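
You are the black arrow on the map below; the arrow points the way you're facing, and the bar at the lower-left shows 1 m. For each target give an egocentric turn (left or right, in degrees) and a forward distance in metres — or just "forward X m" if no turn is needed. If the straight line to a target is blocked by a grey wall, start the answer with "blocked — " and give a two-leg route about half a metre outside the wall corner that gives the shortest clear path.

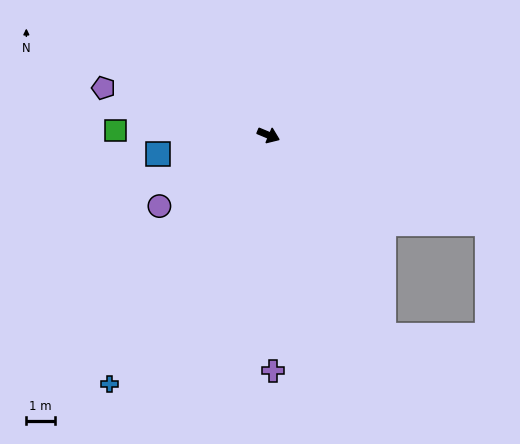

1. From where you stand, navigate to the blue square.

turn right 148°, forward 4.0 m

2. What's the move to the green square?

turn right 159°, forward 5.4 m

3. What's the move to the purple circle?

turn right 124°, forward 4.6 m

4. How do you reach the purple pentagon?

turn right 173°, forward 6.0 m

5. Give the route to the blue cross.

turn right 100°, forward 10.4 m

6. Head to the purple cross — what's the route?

turn right 66°, forward 8.3 m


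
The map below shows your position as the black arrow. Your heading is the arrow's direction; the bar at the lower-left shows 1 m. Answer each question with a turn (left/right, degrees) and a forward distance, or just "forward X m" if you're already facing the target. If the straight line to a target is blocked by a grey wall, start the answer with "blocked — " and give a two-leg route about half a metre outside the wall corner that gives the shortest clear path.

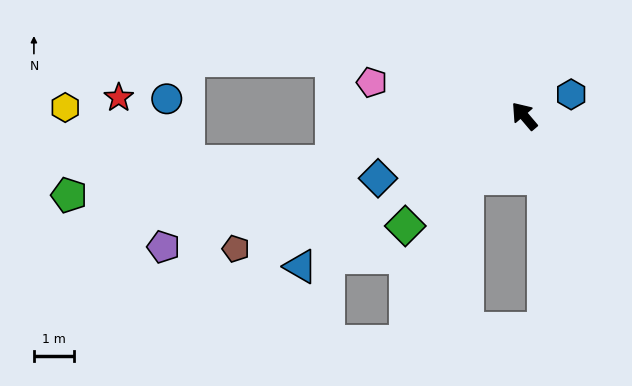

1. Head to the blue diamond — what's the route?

turn left 73°, forward 4.0 m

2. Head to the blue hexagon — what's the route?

turn right 106°, forward 1.3 m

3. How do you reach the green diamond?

turn left 92°, forward 4.1 m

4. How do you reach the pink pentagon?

turn left 37°, forward 3.9 m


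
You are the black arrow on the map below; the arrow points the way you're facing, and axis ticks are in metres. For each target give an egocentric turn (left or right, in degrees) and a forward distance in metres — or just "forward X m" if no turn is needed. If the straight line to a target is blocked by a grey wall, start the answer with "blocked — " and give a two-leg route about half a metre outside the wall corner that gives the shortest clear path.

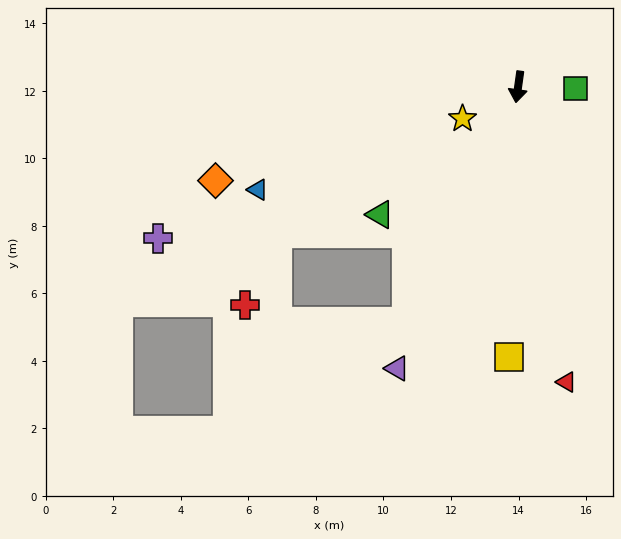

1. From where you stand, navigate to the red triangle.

turn left 17°, forward 8.9 m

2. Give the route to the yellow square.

turn left 6°, forward 8.0 m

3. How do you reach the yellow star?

turn right 52°, forward 1.9 m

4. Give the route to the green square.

turn left 96°, forward 1.7 m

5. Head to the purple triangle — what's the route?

turn right 15°, forward 9.1 m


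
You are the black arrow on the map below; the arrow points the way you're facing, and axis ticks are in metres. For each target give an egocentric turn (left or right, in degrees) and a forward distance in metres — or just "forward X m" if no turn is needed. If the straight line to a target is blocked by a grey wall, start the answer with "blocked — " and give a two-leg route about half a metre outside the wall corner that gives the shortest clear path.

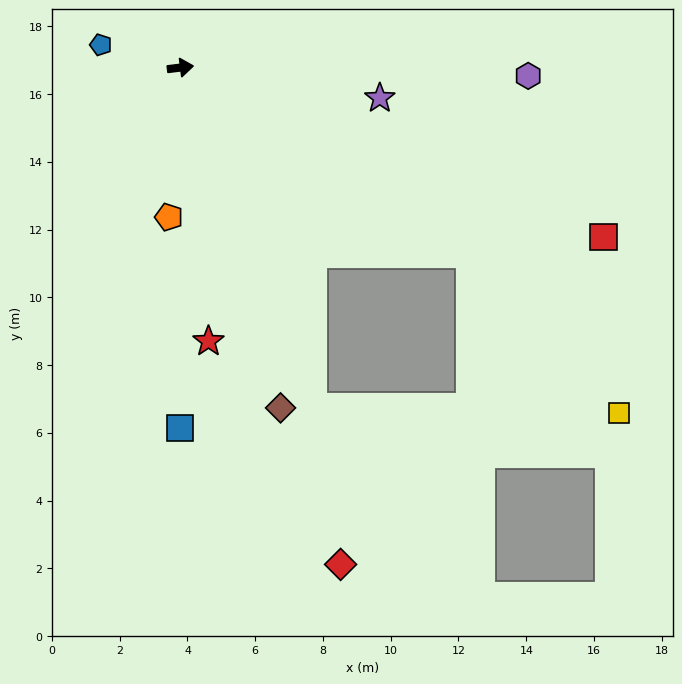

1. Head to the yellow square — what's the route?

blocked — turn right 40°, forward 10.2 m, then turn right 14°, forward 6.4 m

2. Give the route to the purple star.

turn right 16°, forward 6.0 m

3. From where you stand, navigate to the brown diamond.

turn right 81°, forward 10.5 m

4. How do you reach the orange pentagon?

turn right 101°, forward 4.4 m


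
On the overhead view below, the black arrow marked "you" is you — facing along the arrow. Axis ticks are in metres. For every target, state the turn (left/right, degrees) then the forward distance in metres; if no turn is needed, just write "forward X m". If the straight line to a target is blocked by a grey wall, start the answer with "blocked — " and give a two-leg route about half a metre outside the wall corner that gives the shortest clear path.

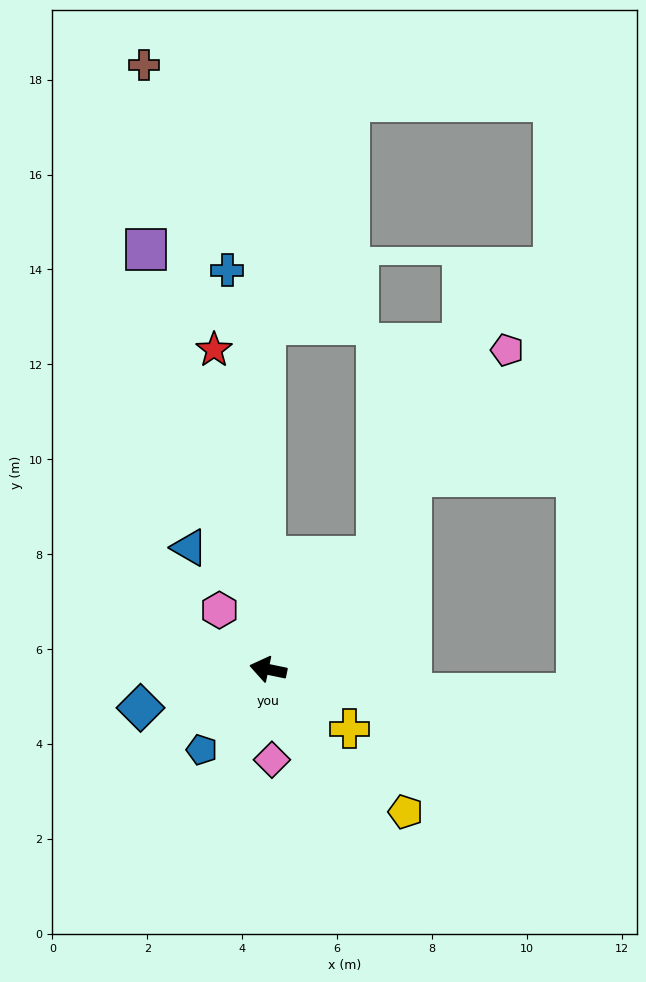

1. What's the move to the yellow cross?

turn left 156°, forward 2.1 m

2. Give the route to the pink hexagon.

turn right 39°, forward 1.6 m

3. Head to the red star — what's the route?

turn right 69°, forward 6.8 m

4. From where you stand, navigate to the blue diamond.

turn left 28°, forward 2.8 m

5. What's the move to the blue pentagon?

turn left 62°, forward 2.2 m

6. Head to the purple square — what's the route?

turn right 62°, forward 9.2 m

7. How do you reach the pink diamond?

turn left 104°, forward 1.9 m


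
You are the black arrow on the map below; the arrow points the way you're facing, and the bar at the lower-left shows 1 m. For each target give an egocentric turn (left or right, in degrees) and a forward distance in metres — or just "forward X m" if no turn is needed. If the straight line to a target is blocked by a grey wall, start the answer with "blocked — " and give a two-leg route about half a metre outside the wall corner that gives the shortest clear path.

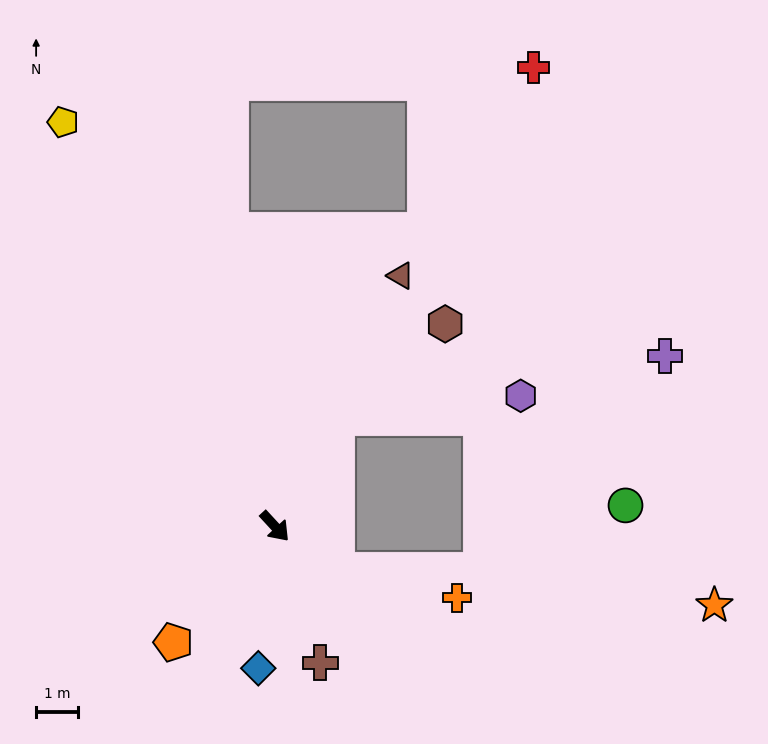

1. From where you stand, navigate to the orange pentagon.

turn right 84°, forward 3.7 m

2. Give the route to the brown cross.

turn right 24°, forward 3.4 m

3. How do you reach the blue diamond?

turn right 49°, forward 3.4 m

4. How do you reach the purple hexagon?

blocked — turn left 107°, forward 3.0 m, then turn right 53°, forward 4.4 m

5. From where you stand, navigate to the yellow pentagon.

turn left 165°, forward 10.9 m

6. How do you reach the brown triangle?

turn left 111°, forward 6.7 m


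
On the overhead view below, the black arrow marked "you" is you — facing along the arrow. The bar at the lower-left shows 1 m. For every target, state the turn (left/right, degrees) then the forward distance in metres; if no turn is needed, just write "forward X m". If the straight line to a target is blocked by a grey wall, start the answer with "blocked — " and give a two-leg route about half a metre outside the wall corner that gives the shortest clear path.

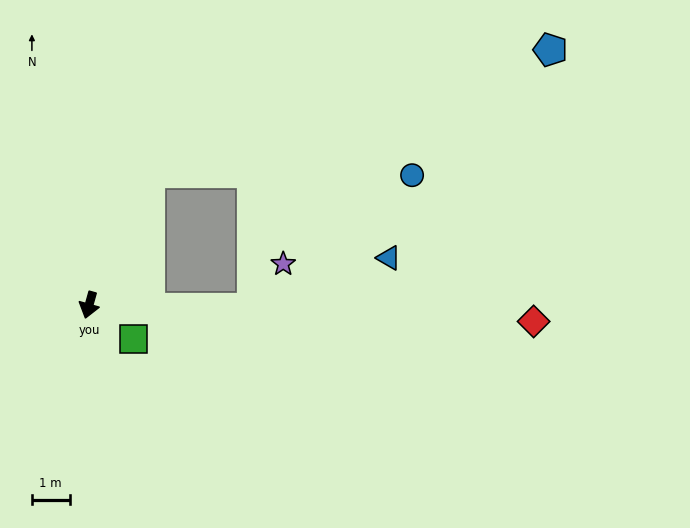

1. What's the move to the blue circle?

blocked — turn left 171°, forward 3.9 m, then turn right 66°, forward 7.0 m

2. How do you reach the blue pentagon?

blocked — turn left 171°, forward 3.9 m, then turn right 48°, forward 11.1 m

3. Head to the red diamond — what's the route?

turn left 104°, forward 11.8 m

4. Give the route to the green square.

turn left 68°, forward 1.5 m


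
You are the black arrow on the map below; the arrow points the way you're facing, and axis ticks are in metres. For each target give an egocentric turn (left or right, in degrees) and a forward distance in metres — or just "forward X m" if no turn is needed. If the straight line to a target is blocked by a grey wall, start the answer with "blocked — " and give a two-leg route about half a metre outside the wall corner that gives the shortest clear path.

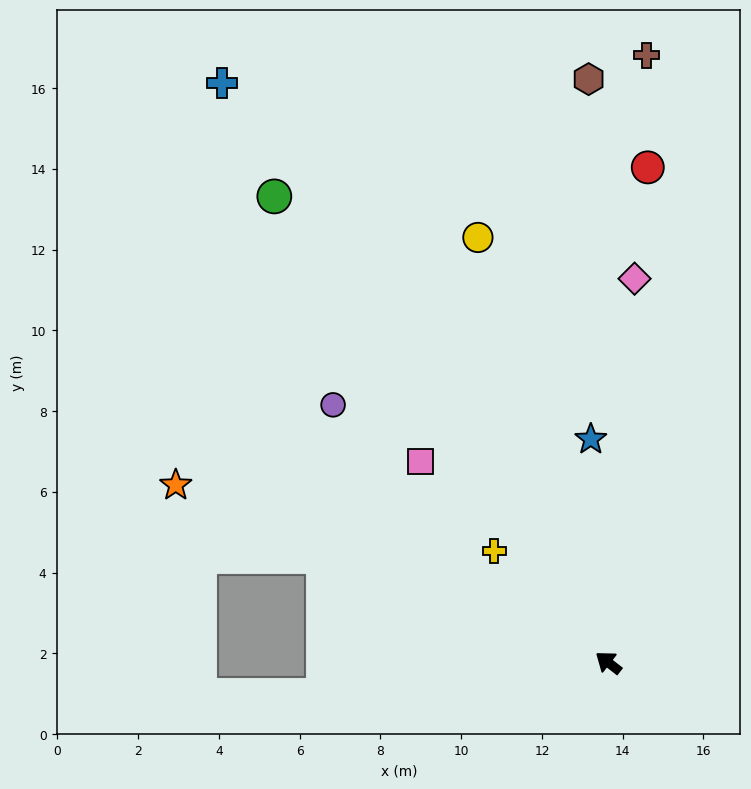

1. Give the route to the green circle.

turn right 17°, forward 14.2 m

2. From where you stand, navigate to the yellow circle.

turn right 35°, forward 11.0 m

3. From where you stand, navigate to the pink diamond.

turn right 56°, forward 9.5 m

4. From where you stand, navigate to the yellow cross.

turn right 7°, forward 3.9 m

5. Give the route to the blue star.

turn right 48°, forward 5.5 m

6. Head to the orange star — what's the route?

turn left 15°, forward 11.6 m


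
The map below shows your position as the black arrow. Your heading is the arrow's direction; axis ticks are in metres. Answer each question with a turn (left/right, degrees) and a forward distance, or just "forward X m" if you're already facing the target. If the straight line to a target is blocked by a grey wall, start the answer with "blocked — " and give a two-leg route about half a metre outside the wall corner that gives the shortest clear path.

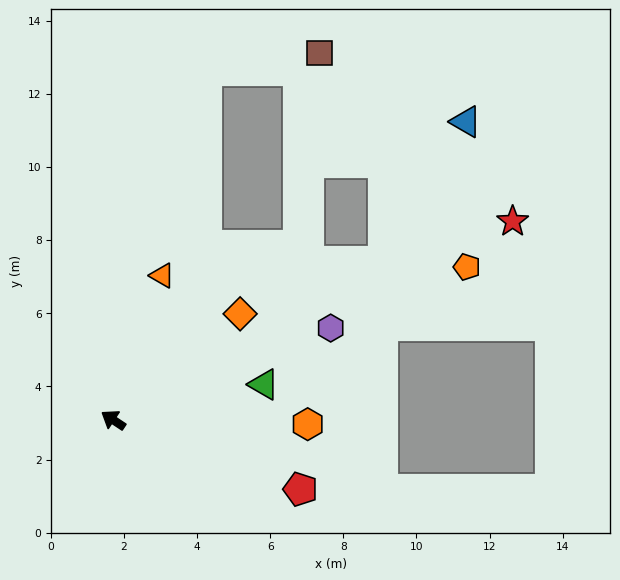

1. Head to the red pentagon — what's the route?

turn right 167°, forward 5.5 m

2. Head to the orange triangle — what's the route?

turn right 75°, forward 4.2 m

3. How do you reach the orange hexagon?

turn right 148°, forward 5.3 m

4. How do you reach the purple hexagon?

turn right 124°, forward 6.5 m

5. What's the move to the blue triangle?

blocked — turn right 116°, forward 8.6 m, then turn left 29°, forward 4.4 m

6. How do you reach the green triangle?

turn right 133°, forward 4.2 m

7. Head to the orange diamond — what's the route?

turn right 107°, forward 4.5 m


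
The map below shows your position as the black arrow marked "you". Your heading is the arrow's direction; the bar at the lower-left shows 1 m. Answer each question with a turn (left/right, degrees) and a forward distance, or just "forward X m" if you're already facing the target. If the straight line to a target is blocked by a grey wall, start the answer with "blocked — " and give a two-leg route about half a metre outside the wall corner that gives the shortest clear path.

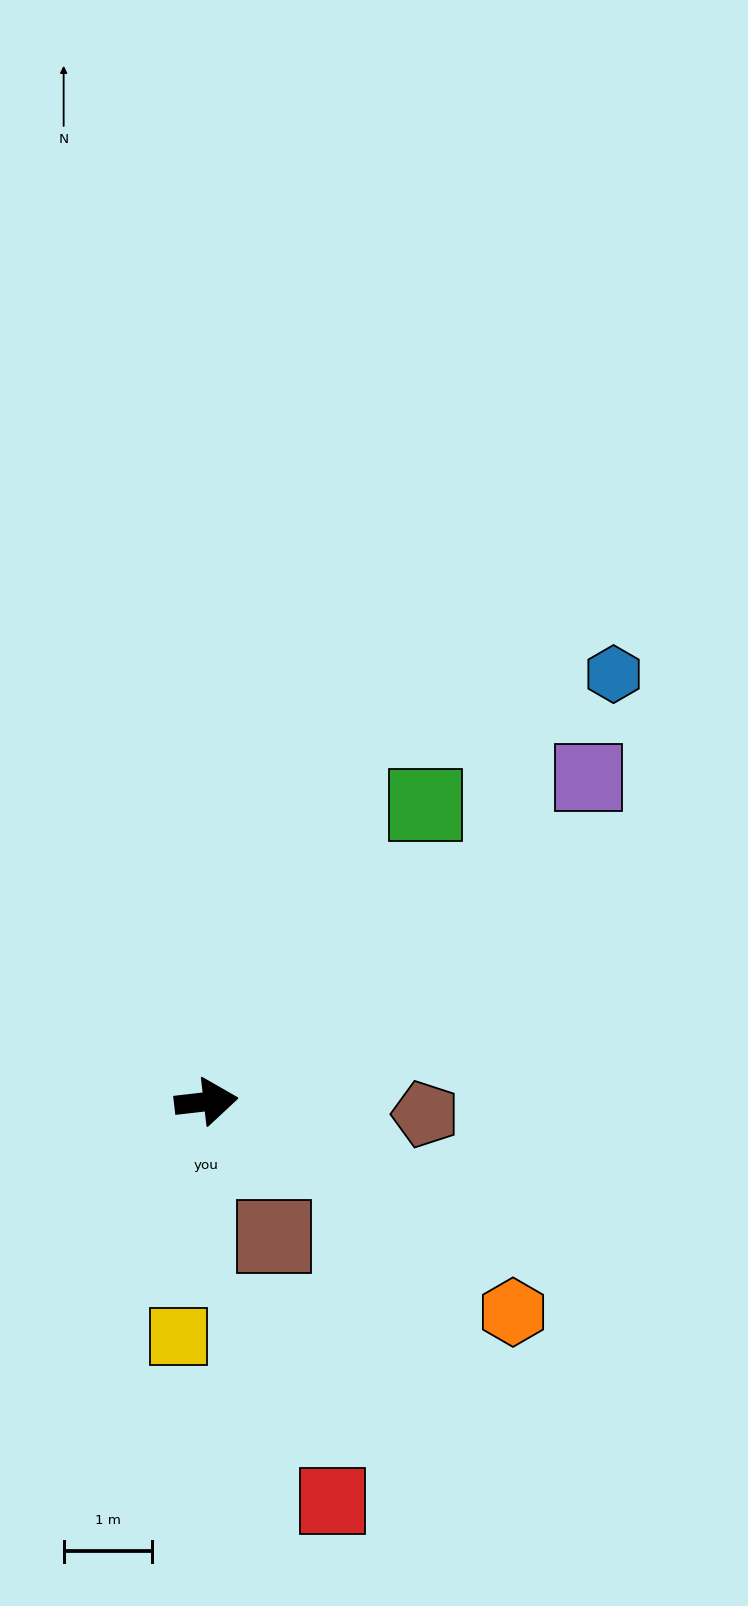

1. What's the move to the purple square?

turn left 34°, forward 5.7 m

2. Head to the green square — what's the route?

turn left 47°, forward 4.2 m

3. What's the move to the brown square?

turn right 70°, forward 1.7 m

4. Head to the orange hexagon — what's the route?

turn right 41°, forward 4.2 m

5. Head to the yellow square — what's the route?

turn right 103°, forward 2.7 m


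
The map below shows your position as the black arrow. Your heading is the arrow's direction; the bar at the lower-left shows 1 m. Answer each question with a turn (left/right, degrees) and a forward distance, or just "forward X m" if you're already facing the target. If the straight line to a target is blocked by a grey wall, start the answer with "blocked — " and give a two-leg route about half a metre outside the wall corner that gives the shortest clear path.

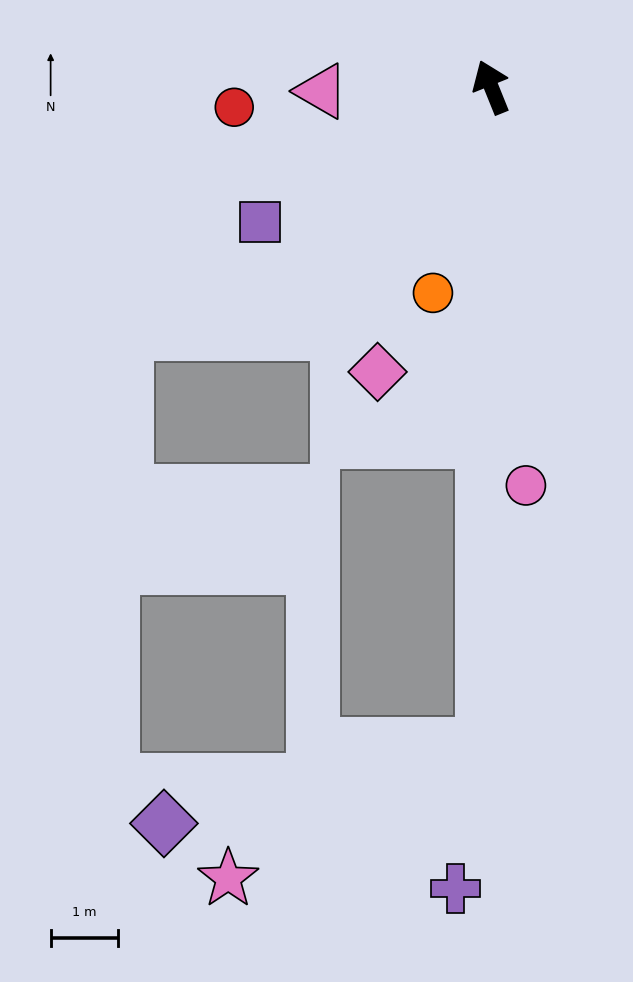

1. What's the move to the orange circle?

turn left 142°, forward 3.2 m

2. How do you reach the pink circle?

turn left 163°, forward 5.9 m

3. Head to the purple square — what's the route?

turn left 98°, forward 4.0 m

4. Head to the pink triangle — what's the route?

turn left 69°, forward 2.5 m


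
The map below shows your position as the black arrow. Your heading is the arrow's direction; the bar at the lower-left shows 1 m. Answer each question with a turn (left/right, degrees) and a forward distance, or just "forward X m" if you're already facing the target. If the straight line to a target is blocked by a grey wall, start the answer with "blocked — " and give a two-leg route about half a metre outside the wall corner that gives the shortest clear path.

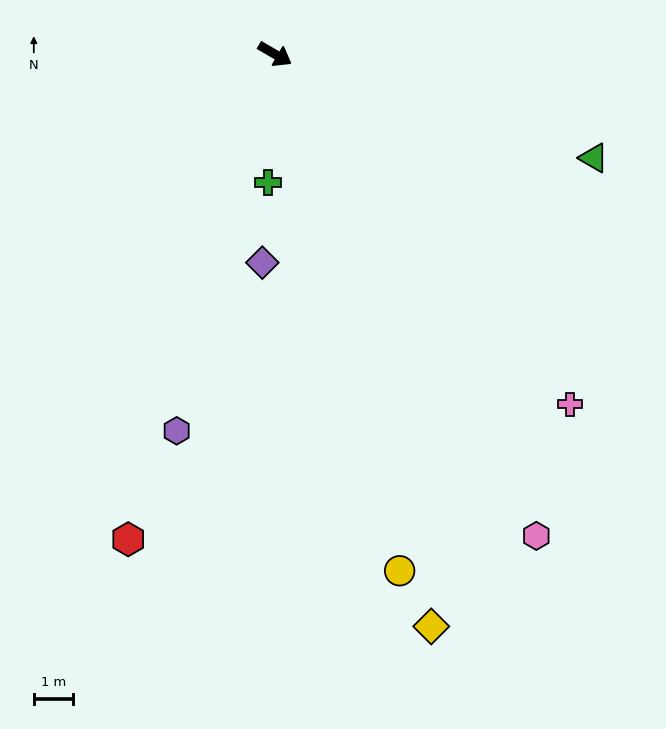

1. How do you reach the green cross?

turn right 63°, forward 3.3 m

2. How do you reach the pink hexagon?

turn right 31°, forward 14.1 m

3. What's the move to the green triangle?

turn left 12°, forward 8.6 m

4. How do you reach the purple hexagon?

turn right 74°, forward 10.0 m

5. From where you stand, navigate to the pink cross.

turn right 20°, forward 11.8 m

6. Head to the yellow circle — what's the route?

turn right 46°, forward 13.7 m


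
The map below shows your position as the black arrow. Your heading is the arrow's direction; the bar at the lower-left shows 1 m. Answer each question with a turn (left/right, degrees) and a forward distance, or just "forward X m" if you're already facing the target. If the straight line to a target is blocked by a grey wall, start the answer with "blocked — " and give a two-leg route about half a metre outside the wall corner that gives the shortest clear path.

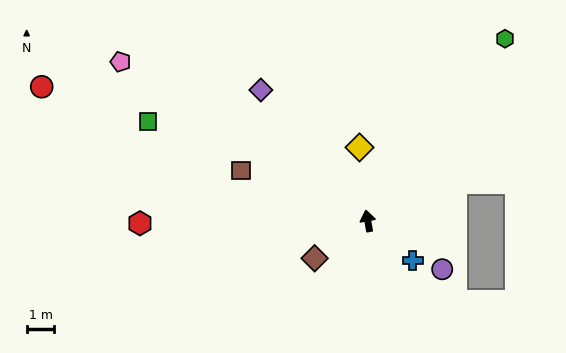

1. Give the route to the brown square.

turn left 58°, forward 4.9 m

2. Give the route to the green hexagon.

turn right 47°, forward 8.2 m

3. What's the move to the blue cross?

turn right 142°, forward 2.2 m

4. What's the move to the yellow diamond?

turn right 4°, forward 2.7 m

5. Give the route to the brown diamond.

turn left 115°, forward 2.3 m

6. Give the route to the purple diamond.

turn left 29°, forward 6.1 m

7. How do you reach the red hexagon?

turn left 80°, forward 8.2 m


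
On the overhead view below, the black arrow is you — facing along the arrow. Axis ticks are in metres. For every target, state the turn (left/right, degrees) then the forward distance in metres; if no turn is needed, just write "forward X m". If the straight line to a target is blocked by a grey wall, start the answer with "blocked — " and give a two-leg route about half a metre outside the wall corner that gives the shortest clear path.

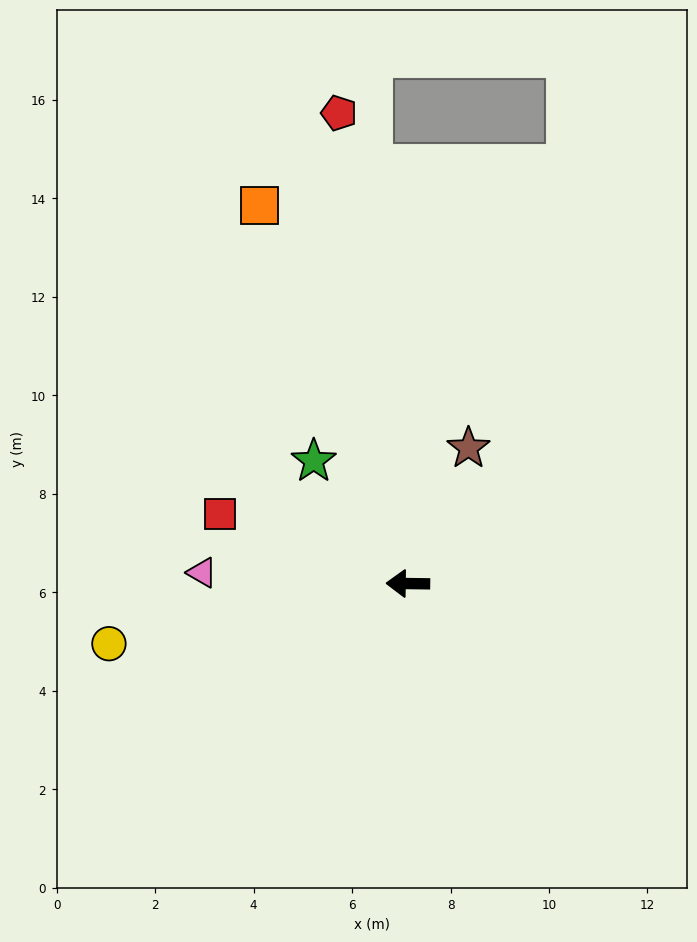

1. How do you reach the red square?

turn right 19°, forward 4.1 m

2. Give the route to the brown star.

turn right 113°, forward 3.0 m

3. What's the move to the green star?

turn right 52°, forward 3.1 m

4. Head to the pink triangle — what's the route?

turn right 2°, forward 4.2 m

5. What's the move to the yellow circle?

turn left 12°, forward 6.2 m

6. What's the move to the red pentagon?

turn right 81°, forward 9.7 m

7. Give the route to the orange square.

turn right 68°, forward 8.3 m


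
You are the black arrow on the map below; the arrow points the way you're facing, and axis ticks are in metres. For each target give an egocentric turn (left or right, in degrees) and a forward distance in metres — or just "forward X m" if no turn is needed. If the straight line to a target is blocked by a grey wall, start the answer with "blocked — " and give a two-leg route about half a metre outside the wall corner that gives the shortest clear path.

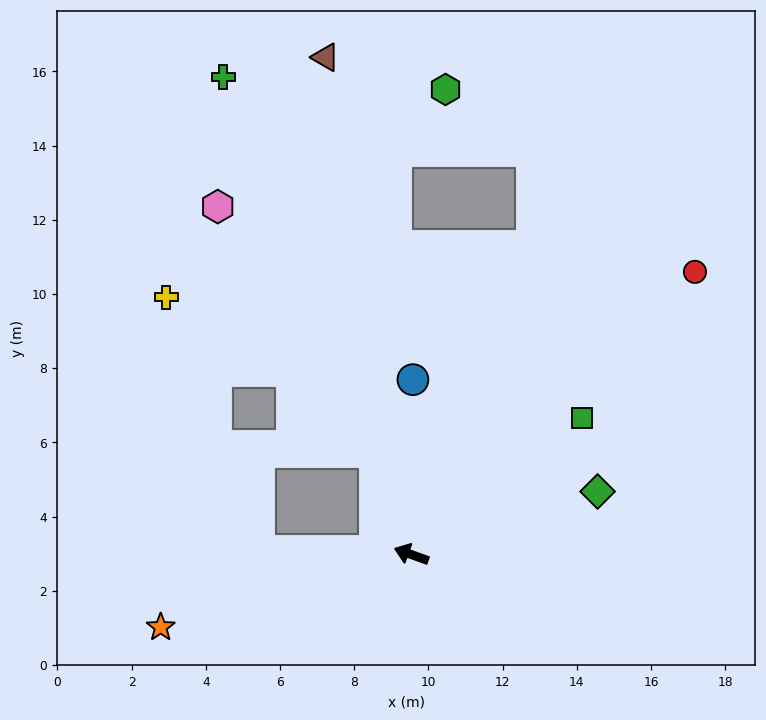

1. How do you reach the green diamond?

turn right 141°, forward 5.3 m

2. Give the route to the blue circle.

turn right 71°, forward 4.7 m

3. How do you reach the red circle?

turn right 115°, forward 10.8 m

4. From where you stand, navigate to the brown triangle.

turn right 60°, forward 13.6 m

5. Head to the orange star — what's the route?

turn left 36°, forward 7.0 m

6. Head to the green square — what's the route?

turn right 121°, forward 5.9 m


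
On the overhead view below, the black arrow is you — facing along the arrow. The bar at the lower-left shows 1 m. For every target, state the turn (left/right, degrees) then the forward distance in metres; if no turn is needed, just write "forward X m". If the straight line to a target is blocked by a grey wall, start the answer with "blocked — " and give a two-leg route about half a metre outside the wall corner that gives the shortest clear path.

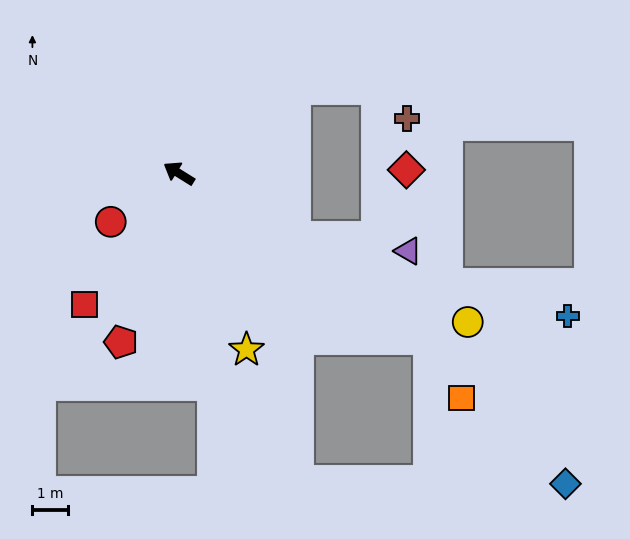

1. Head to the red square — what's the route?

turn left 86°, forward 4.5 m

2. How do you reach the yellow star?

turn left 143°, forward 5.3 m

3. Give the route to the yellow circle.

turn right 175°, forward 9.1 m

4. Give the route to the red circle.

turn left 67°, forward 2.3 m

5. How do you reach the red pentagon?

turn left 103°, forward 5.0 m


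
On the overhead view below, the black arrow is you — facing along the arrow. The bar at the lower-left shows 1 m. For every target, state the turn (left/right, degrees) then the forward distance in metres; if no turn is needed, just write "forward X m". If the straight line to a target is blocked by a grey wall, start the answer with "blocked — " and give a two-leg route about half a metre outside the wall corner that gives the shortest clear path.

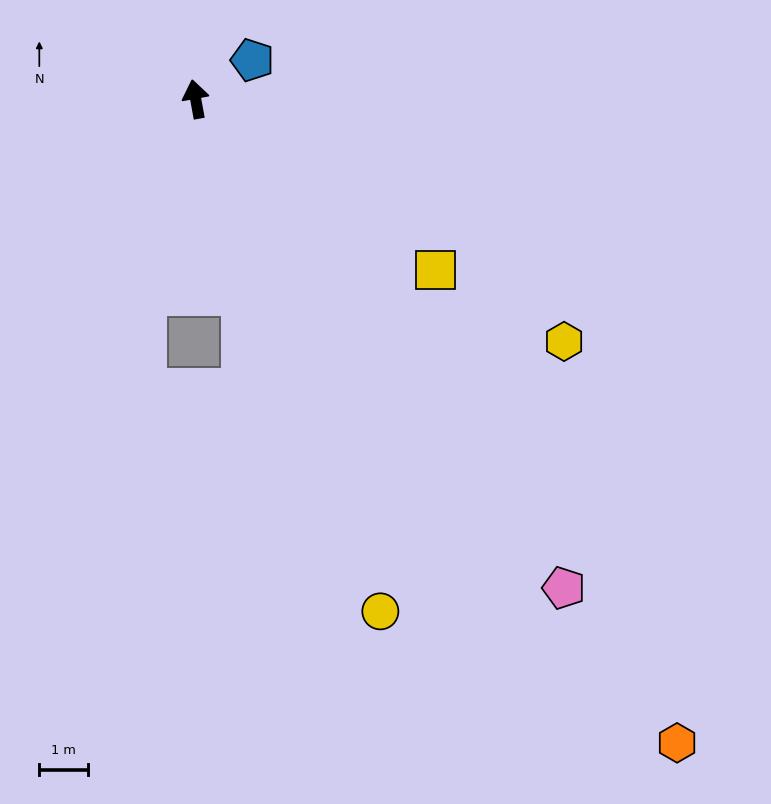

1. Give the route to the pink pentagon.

turn right 153°, forward 12.7 m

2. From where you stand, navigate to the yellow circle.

turn right 170°, forward 11.3 m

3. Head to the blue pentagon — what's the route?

turn right 66°, forward 1.4 m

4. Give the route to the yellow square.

turn right 136°, forward 6.1 m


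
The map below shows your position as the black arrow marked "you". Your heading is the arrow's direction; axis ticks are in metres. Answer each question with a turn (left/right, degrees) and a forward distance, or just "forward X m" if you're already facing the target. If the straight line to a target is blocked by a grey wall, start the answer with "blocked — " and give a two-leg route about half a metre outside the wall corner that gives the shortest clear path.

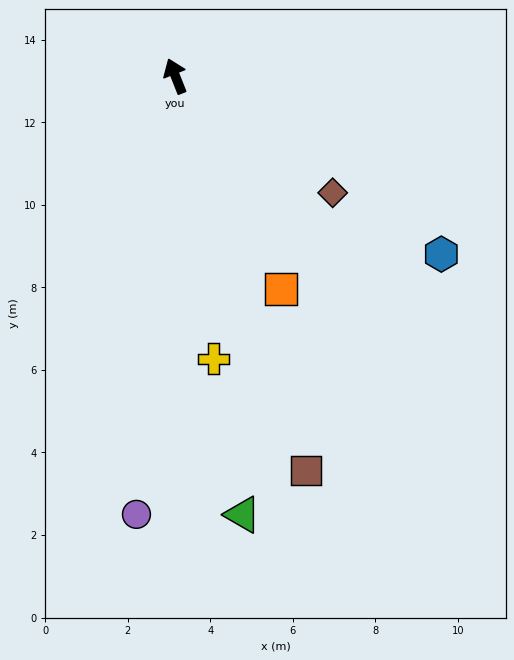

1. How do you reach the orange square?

turn right 175°, forward 5.8 m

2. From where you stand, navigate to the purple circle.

turn left 153°, forward 10.7 m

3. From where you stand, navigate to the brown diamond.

turn right 148°, forward 4.7 m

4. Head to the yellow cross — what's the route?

turn left 166°, forward 6.9 m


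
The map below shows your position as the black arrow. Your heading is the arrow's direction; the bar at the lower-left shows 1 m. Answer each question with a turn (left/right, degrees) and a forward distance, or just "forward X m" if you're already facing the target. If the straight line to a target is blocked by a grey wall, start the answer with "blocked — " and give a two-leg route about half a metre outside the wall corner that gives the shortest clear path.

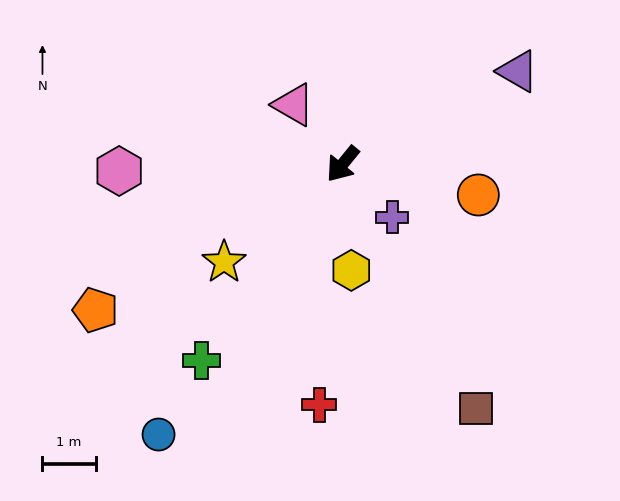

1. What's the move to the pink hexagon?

turn right 49°, forward 4.2 m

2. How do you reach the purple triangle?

turn left 157°, forward 3.7 m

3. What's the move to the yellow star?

turn right 11°, forward 2.9 m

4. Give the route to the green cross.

turn left 4°, forward 4.5 m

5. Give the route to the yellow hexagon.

turn left 44°, forward 2.0 m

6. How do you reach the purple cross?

turn left 82°, forward 1.4 m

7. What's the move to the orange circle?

turn left 116°, forward 2.6 m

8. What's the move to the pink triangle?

turn right 101°, forward 1.4 m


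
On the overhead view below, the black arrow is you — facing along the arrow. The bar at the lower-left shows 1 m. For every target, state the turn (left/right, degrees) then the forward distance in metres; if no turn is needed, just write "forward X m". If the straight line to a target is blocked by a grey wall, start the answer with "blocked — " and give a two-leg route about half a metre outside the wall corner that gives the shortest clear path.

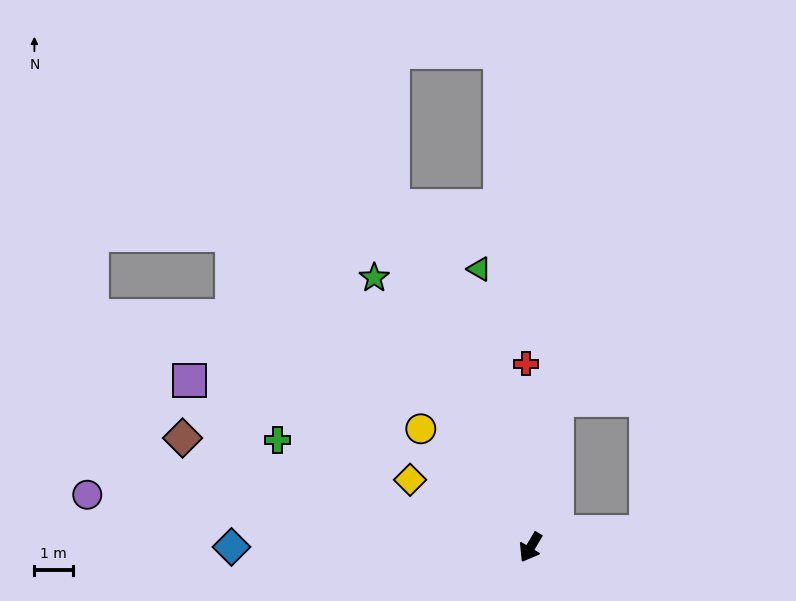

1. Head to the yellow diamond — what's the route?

turn right 89°, forward 3.6 m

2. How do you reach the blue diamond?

turn right 59°, forward 7.7 m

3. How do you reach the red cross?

turn right 148°, forward 4.7 m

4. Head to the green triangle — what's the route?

turn right 139°, forward 7.3 m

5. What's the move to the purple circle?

turn right 66°, forward 11.5 m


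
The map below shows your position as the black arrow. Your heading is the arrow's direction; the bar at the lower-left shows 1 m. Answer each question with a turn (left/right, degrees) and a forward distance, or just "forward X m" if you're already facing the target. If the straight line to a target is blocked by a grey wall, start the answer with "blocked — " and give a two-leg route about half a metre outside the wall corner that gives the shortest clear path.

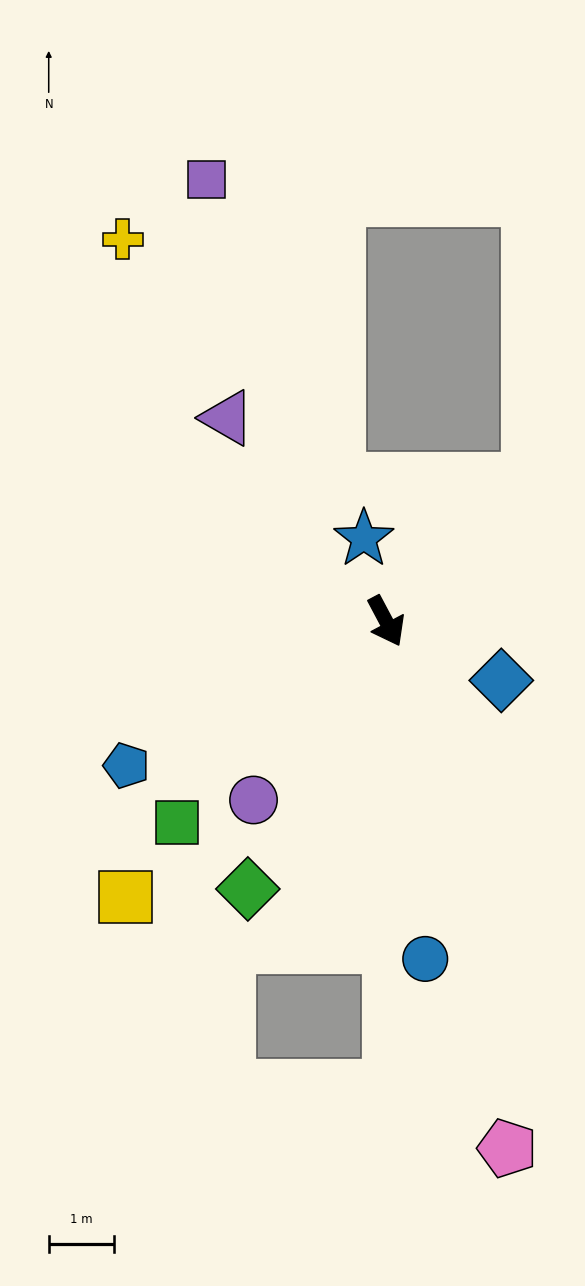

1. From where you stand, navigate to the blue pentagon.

turn right 89°, forward 4.5 m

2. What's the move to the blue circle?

turn right 21°, forward 5.2 m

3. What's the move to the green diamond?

turn right 55°, forward 4.6 m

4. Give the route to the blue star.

turn left 167°, forward 1.3 m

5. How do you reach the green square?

turn right 74°, forward 4.4 m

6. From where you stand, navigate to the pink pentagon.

turn right 15°, forward 8.2 m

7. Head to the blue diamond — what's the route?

turn left 35°, forward 2.0 m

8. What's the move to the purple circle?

turn right 65°, forward 3.4 m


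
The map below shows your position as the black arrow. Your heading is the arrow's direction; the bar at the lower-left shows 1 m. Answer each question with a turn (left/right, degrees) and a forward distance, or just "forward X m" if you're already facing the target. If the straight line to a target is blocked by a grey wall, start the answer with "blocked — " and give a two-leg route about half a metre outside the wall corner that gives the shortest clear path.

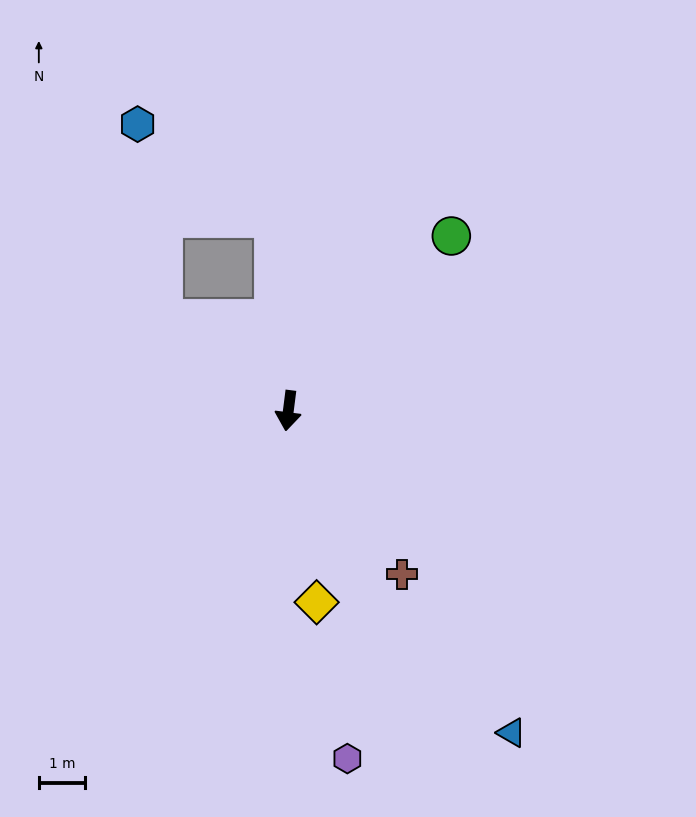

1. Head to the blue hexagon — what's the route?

blocked — turn right 119°, forward 3.3 m, then turn right 46°, forward 4.2 m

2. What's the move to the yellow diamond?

turn left 16°, forward 4.2 m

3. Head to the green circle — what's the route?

turn left 144°, forward 5.2 m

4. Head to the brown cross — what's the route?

turn left 42°, forward 4.3 m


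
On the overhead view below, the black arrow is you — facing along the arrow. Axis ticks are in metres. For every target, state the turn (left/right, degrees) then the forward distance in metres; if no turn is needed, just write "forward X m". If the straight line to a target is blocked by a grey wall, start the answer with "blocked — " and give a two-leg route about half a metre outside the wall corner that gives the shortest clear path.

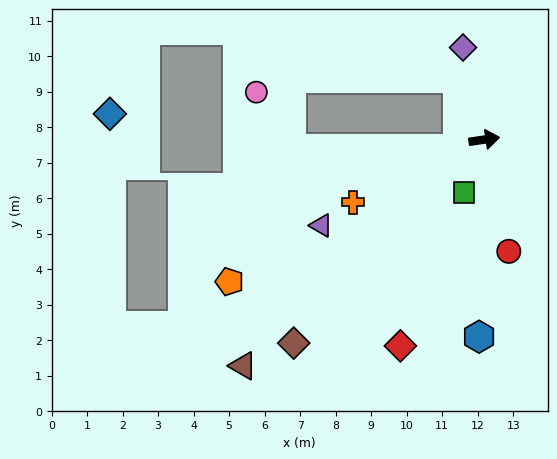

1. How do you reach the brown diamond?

turn right 142°, forward 7.9 m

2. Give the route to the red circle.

turn right 86°, forward 3.2 m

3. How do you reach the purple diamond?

turn left 95°, forward 2.7 m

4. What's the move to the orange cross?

turn right 163°, forward 4.1 m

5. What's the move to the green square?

turn right 119°, forward 1.6 m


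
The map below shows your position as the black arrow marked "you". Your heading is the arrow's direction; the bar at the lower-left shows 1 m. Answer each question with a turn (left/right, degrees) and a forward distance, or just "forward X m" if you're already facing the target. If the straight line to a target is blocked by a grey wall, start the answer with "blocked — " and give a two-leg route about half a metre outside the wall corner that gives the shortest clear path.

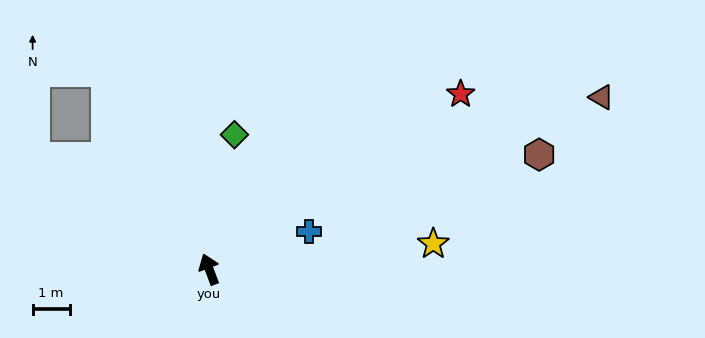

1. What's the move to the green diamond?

turn right 31°, forward 3.7 m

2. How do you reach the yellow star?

turn right 104°, forward 6.1 m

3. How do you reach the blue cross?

turn right 90°, forward 2.9 m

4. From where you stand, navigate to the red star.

turn right 76°, forward 8.3 m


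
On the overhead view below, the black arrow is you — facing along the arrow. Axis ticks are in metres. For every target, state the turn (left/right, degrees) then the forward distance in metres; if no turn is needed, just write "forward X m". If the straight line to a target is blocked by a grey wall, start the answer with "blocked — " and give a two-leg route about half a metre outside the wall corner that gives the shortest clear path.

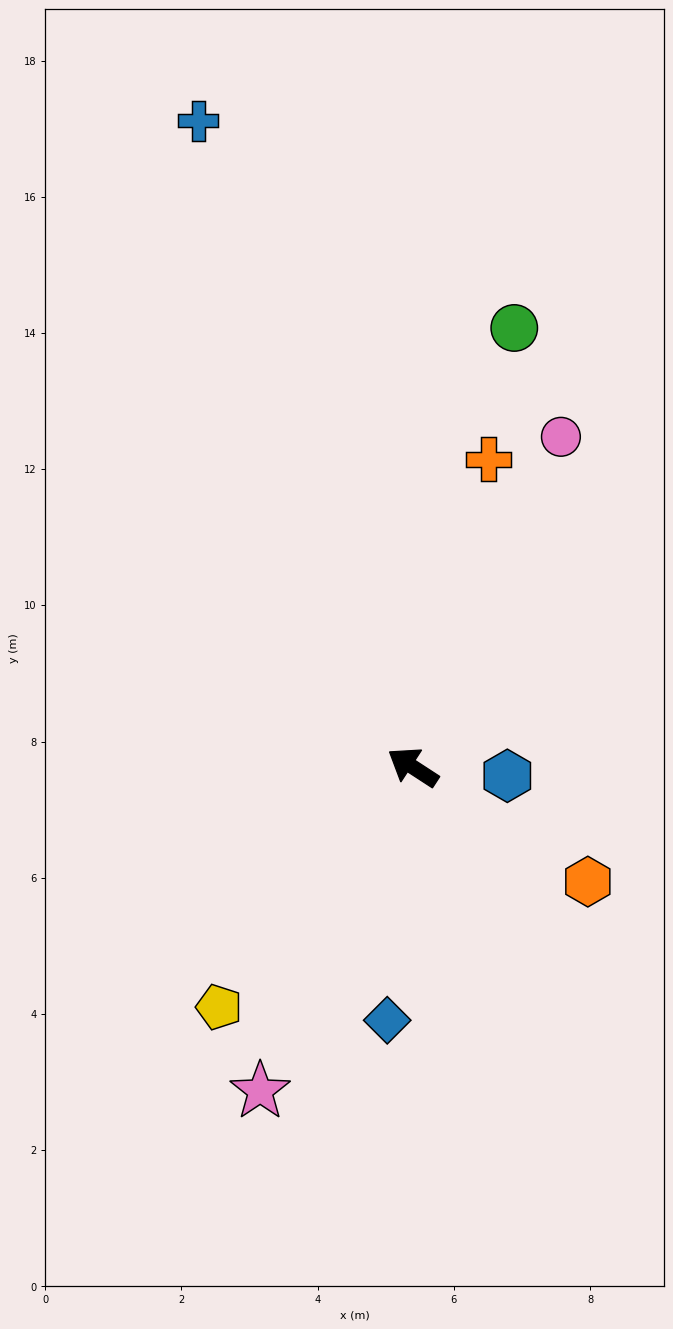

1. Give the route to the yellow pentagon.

turn left 84°, forward 4.5 m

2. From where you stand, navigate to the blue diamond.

turn left 117°, forward 3.7 m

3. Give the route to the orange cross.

turn right 71°, forward 4.7 m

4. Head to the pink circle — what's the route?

turn right 81°, forward 5.3 m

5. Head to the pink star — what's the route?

turn left 98°, forward 5.3 m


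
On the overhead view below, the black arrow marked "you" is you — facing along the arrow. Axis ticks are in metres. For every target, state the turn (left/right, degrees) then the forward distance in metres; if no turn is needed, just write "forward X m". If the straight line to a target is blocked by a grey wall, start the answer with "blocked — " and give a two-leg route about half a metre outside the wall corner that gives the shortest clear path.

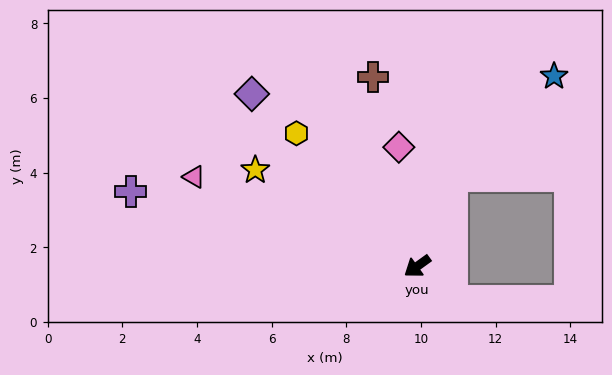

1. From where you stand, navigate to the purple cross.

turn right 50°, forward 7.9 m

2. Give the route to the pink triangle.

turn right 58°, forward 6.4 m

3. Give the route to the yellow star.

turn right 67°, forward 5.0 m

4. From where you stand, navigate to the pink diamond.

turn right 117°, forward 3.2 m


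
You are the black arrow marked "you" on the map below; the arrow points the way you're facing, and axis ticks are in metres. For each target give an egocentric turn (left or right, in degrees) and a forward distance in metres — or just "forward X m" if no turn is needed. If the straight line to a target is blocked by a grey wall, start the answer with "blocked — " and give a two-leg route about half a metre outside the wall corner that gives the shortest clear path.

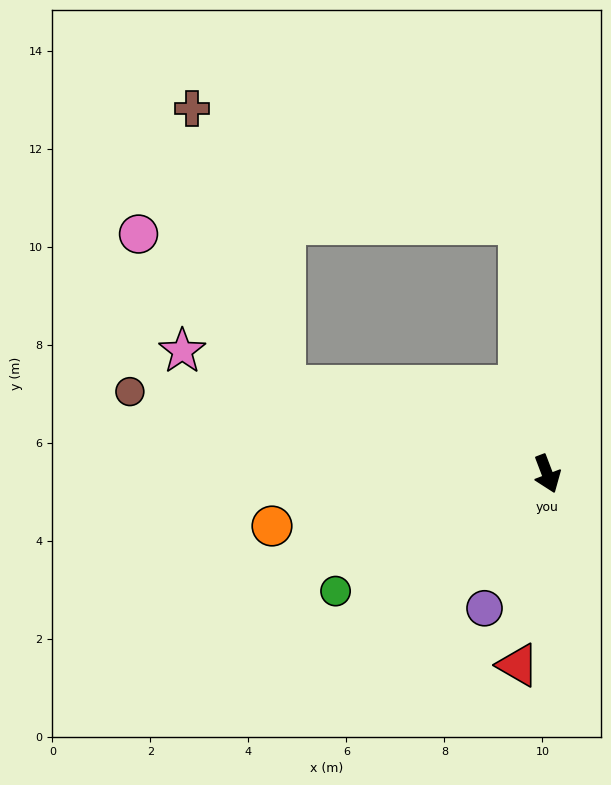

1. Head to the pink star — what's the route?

turn right 129°, forward 7.9 m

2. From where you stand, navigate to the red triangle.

turn right 30°, forward 3.9 m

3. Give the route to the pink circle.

blocked — turn right 129°, forward 5.7 m, then turn right 28°, forward 4.3 m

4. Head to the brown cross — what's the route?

blocked — turn right 129°, forward 5.7 m, then turn right 53°, forward 6.0 m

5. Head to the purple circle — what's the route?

turn right 46°, forward 3.0 m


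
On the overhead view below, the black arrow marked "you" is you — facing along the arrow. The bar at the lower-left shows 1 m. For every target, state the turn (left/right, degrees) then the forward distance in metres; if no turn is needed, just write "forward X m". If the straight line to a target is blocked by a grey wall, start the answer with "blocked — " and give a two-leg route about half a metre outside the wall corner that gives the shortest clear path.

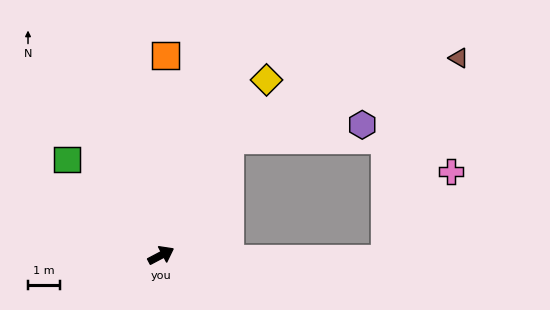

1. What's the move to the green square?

turn left 107°, forward 4.2 m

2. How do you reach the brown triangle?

blocked — turn left 31°, forward 4.2 m, then turn right 39°, forward 7.6 m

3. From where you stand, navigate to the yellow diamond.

turn left 31°, forward 6.4 m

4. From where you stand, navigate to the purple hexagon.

blocked — turn left 31°, forward 4.2 m, then turn right 52°, forward 4.2 m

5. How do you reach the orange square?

turn left 61°, forward 6.3 m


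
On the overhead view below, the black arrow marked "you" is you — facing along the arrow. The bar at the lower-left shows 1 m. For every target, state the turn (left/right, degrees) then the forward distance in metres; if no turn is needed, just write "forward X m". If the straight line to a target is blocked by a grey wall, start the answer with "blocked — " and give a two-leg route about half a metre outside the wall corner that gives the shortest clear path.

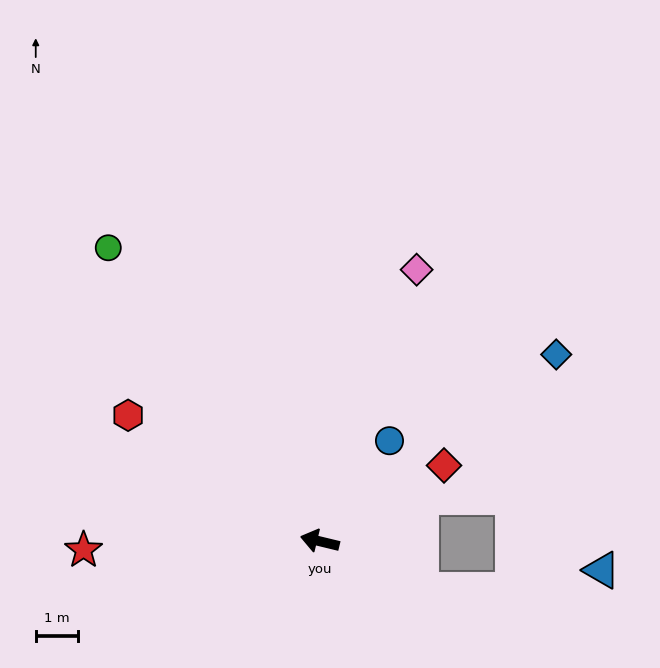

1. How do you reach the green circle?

turn right 41°, forward 8.6 m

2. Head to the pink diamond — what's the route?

turn right 96°, forward 6.9 m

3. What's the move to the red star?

turn left 16°, forward 5.6 m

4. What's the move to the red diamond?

turn right 135°, forward 3.5 m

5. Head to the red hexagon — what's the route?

turn right 20°, forward 5.5 m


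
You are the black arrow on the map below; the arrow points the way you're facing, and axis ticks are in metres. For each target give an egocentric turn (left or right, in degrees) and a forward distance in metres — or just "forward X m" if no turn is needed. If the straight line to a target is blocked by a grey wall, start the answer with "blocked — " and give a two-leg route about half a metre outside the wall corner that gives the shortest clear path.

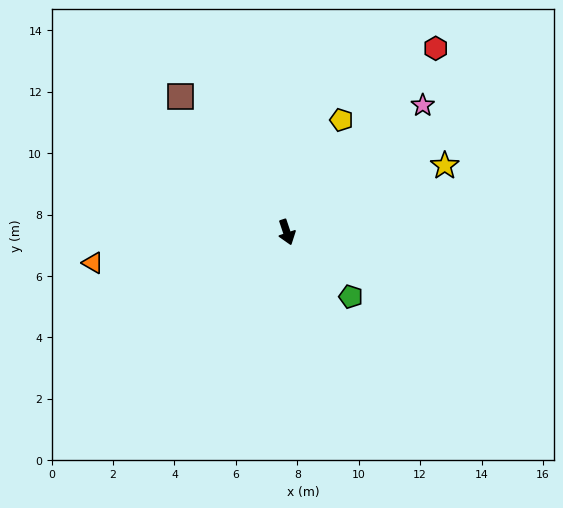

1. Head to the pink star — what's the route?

turn left 114°, forward 6.1 m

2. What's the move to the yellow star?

turn left 94°, forward 5.6 m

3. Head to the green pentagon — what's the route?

turn left 26°, forward 3.0 m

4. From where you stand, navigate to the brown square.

turn right 160°, forward 5.6 m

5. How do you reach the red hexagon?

turn left 122°, forward 7.7 m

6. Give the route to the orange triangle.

turn right 100°, forward 6.4 m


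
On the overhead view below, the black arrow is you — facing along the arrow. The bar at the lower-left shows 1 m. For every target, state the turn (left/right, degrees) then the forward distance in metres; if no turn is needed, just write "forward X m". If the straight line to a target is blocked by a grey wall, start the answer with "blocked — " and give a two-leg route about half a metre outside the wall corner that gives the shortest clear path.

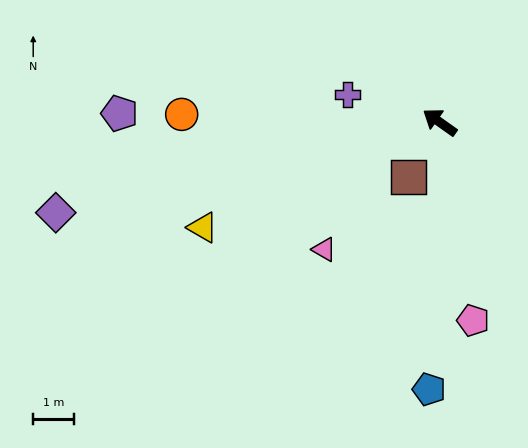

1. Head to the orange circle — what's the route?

turn left 34°, forward 6.4 m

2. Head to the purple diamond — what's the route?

turn left 49°, forward 9.7 m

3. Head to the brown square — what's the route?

turn left 95°, forward 1.5 m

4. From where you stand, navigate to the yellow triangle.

turn left 59°, forward 6.4 m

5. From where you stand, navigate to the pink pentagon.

turn left 135°, forward 5.0 m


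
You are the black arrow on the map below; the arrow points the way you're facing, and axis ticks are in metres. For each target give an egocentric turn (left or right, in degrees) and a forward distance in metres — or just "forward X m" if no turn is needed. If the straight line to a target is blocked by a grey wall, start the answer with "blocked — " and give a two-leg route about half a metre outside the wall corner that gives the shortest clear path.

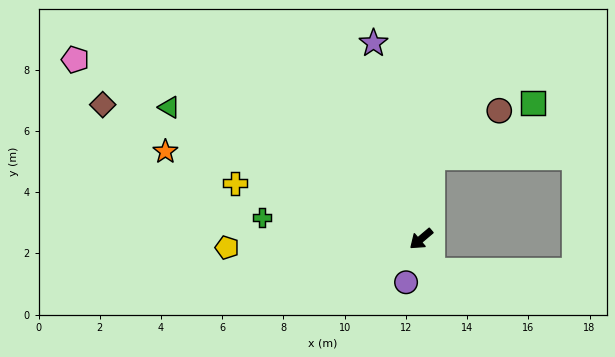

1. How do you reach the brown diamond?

turn right 63°, forward 11.3 m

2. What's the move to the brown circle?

blocked — turn right 138°, forward 2.7 m, then turn right 48°, forward 2.7 m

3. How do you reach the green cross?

turn right 48°, forward 5.2 m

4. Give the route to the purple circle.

turn left 31°, forward 1.5 m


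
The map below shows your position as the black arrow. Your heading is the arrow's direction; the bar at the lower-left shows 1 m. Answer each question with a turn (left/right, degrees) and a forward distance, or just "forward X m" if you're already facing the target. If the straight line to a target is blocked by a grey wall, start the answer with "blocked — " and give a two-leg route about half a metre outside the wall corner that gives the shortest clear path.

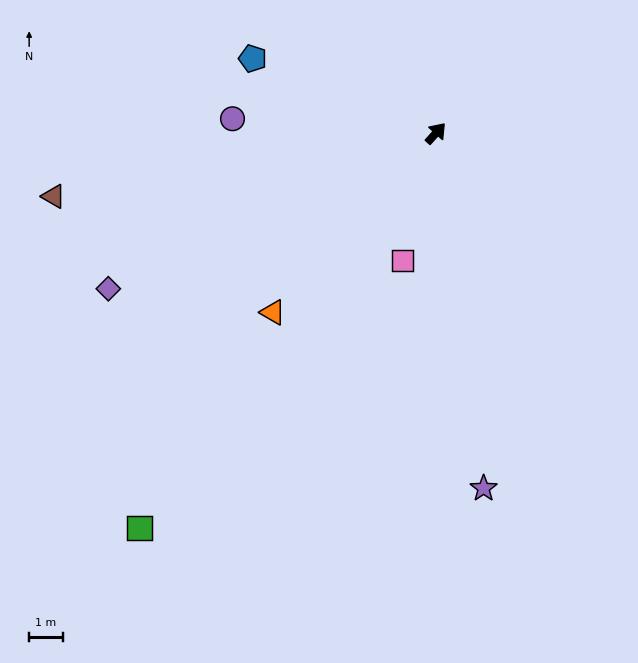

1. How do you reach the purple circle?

turn left 128°, forward 6.0 m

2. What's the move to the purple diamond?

turn left 157°, forward 10.7 m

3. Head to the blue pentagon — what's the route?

turn left 110°, forward 5.8 m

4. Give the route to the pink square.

turn right 153°, forward 3.9 m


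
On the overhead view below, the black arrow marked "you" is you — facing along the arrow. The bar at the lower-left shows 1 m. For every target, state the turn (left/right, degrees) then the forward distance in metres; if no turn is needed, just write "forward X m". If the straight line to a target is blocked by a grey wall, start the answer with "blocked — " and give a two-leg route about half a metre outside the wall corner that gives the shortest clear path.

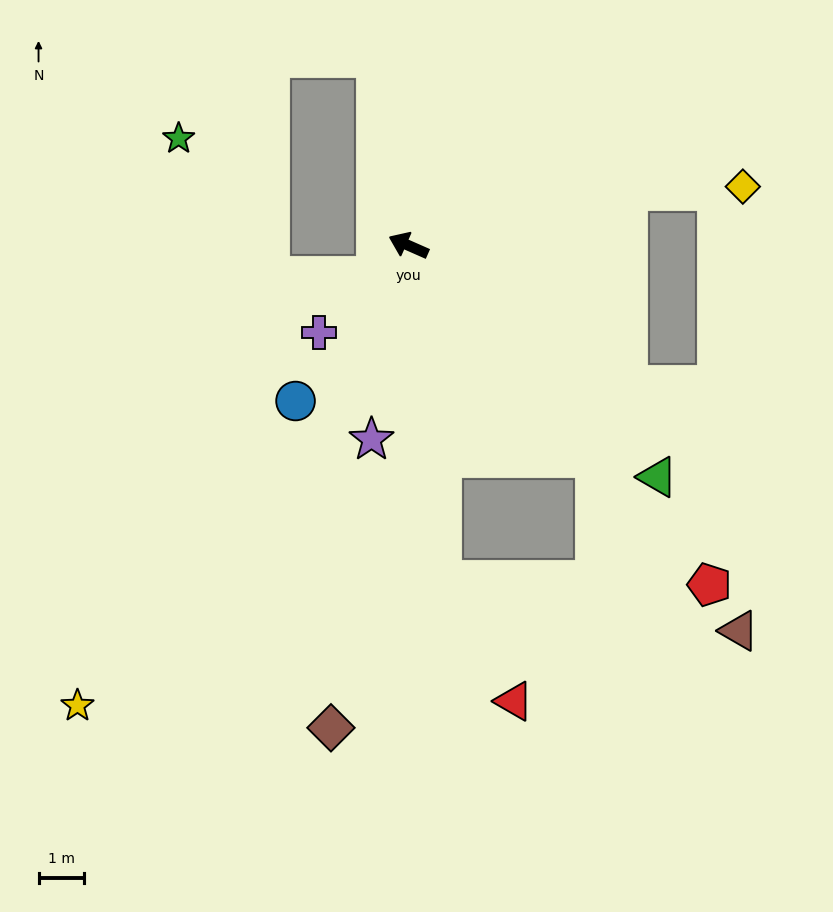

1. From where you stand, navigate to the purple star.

turn left 103°, forward 4.3 m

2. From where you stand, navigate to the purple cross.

turn left 68°, forward 2.7 m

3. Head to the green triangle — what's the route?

turn left 161°, forward 7.5 m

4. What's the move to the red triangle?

blocked — turn left 120°, forward 7.4 m, then turn left 24°, forward 3.1 m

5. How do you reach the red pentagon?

turn left 155°, forward 9.9 m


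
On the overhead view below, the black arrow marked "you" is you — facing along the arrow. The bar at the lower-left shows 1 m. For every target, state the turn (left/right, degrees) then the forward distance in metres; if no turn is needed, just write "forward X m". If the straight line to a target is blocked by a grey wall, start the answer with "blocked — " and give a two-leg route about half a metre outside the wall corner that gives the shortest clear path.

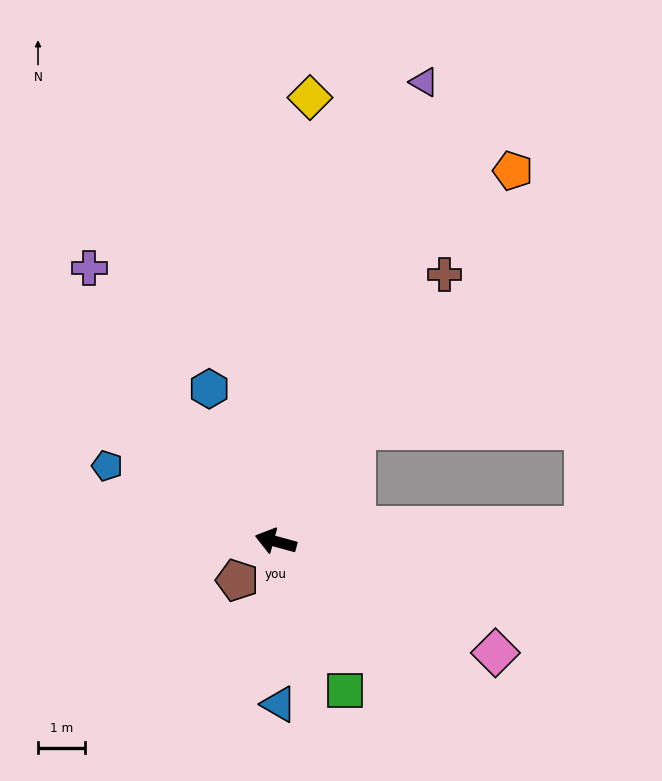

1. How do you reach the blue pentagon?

turn right 9°, forward 3.9 m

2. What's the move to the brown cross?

turn right 107°, forward 6.7 m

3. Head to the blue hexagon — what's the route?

turn right 51°, forward 3.5 m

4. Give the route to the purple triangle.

turn right 93°, forward 10.2 m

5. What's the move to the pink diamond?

turn left 168°, forward 5.2 m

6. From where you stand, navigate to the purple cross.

turn right 40°, forward 7.0 m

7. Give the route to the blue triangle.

turn left 106°, forward 3.4 m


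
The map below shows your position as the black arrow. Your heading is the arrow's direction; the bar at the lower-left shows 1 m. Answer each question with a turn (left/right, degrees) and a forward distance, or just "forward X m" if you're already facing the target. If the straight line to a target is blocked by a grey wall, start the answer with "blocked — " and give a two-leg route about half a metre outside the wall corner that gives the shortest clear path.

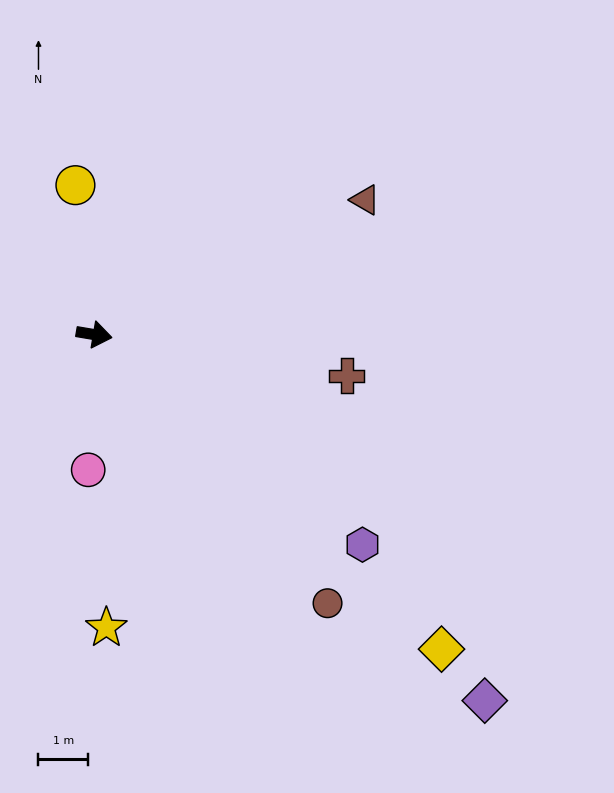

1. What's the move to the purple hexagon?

turn right 28°, forward 6.9 m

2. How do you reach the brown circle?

turn right 39°, forward 7.2 m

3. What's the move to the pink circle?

turn right 83°, forward 2.7 m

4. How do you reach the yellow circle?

turn left 107°, forward 3.0 m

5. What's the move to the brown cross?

forward 5.2 m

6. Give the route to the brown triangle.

turn left 36°, forward 6.1 m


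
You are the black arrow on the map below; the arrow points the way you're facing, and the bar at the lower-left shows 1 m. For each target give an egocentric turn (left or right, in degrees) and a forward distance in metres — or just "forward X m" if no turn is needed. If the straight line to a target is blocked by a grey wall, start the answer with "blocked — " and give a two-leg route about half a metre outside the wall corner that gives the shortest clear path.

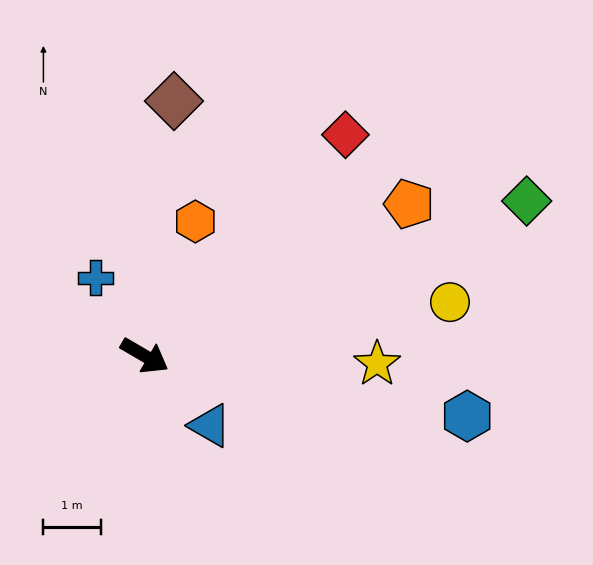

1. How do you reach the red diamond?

turn left 78°, forward 5.2 m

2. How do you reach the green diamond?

turn left 52°, forward 7.2 m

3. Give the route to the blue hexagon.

turn left 20°, forward 5.7 m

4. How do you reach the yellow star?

turn left 28°, forward 4.1 m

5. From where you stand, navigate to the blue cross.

turn left 152°, forward 1.6 m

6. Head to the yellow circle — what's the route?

turn left 40°, forward 5.4 m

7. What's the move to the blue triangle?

turn right 17°, forward 1.7 m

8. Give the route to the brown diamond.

turn left 114°, forward 4.5 m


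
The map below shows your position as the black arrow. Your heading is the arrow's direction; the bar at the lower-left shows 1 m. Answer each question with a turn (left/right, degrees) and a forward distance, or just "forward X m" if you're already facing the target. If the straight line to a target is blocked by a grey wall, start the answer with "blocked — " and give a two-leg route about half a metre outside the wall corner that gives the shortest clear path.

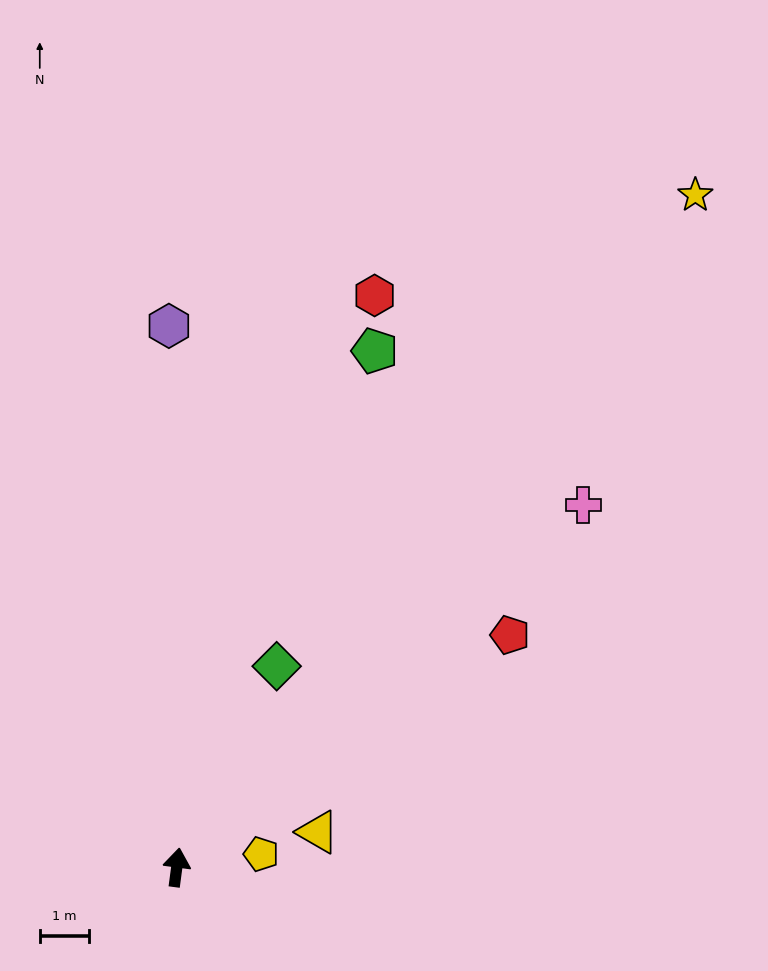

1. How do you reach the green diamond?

turn right 19°, forward 4.6 m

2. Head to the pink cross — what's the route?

turn right 41°, forward 11.1 m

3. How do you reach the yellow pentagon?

turn right 74°, forward 1.7 m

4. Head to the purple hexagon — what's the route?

turn left 8°, forward 11.0 m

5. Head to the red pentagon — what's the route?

turn right 48°, forward 8.2 m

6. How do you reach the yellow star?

turn right 30°, forward 17.2 m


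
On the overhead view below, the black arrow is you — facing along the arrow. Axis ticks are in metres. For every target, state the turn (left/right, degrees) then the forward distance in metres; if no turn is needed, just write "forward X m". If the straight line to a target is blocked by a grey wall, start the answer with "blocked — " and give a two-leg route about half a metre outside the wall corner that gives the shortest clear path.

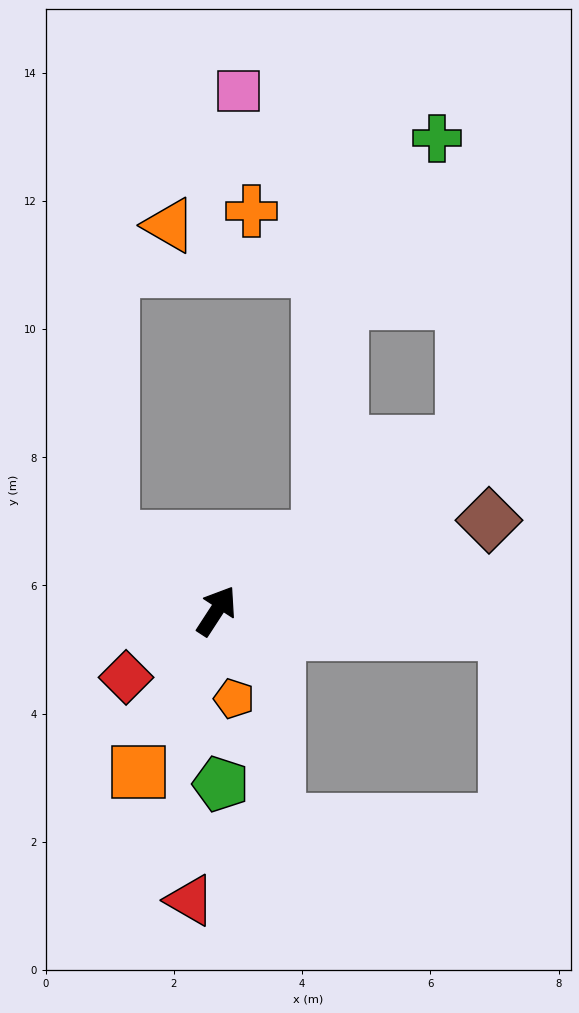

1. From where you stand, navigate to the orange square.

turn right 173°, forward 2.8 m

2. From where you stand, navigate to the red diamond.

turn left 159°, forward 1.8 m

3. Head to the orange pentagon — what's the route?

turn right 136°, forward 1.4 m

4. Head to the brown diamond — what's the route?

turn right 39°, forward 4.5 m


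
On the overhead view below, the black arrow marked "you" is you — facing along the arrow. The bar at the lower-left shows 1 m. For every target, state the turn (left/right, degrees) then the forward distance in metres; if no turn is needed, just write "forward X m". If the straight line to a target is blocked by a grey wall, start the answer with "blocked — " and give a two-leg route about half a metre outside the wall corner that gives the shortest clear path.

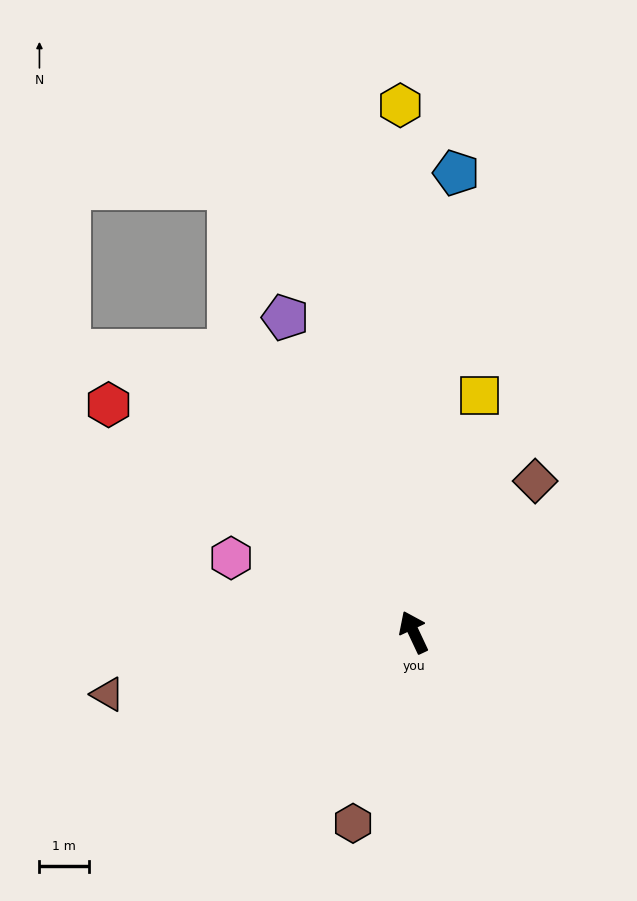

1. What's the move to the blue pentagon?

turn right 30°, forward 9.4 m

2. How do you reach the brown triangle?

turn left 76°, forward 6.3 m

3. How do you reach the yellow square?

turn right 41°, forward 5.0 m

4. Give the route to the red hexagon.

turn left 28°, forward 7.7 m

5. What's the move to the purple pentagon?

turn right 3°, forward 6.9 m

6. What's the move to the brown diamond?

turn right 64°, forward 3.9 m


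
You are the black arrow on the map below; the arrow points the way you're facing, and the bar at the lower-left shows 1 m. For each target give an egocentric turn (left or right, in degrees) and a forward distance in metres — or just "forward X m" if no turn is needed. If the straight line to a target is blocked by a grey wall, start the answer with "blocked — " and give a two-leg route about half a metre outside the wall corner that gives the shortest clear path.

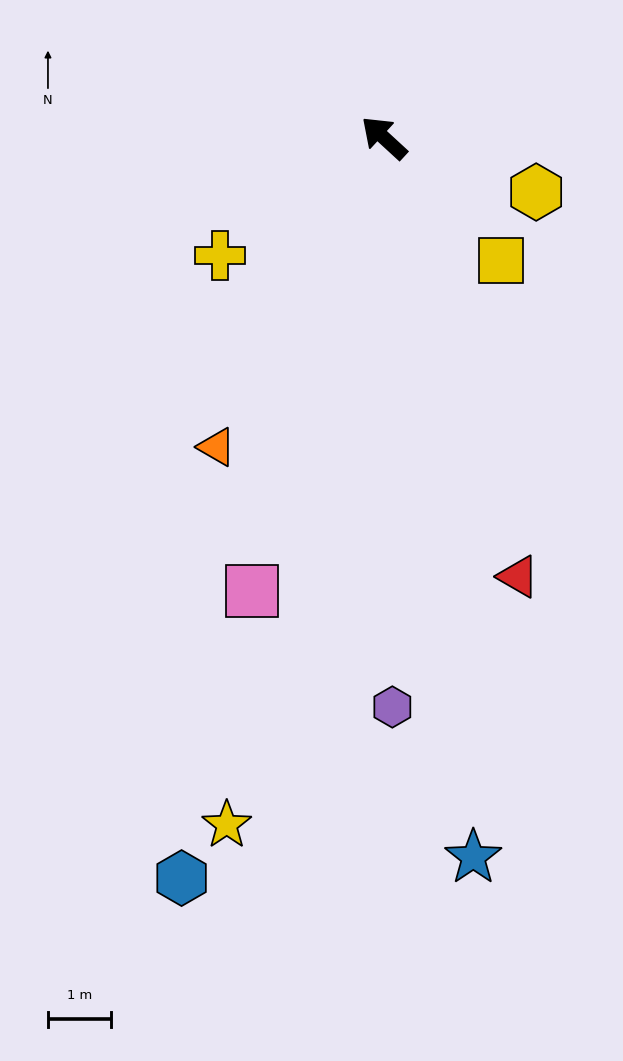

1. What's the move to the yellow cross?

turn left 78°, forward 3.2 m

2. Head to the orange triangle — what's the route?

turn left 104°, forward 5.6 m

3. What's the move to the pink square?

turn left 116°, forward 7.5 m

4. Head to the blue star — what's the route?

turn left 140°, forward 11.6 m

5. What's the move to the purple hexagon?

turn left 133°, forward 9.1 m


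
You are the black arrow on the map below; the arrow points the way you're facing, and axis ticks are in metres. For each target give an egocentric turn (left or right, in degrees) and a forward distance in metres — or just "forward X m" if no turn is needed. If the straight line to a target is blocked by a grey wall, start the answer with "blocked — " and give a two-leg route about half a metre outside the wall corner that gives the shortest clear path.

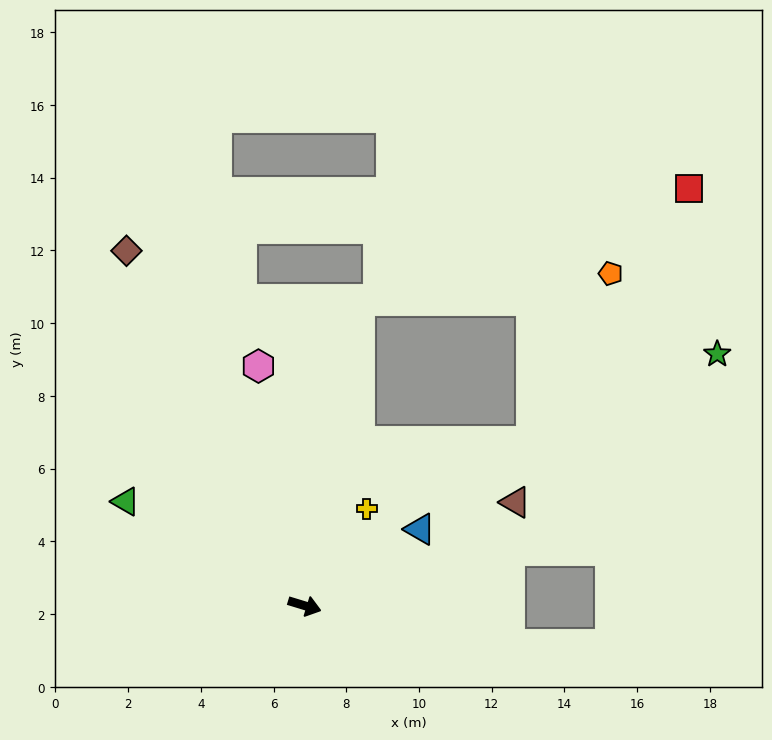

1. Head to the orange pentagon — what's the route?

blocked — turn left 97°, forward 8.5 m, then turn right 74°, forward 6.9 m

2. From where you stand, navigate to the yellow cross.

turn left 74°, forward 3.2 m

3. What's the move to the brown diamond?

turn left 134°, forward 10.9 m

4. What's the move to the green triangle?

turn left 167°, forward 5.7 m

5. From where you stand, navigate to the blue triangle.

turn left 51°, forward 3.8 m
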